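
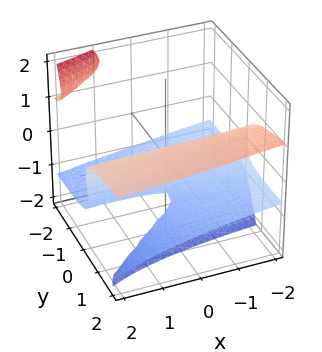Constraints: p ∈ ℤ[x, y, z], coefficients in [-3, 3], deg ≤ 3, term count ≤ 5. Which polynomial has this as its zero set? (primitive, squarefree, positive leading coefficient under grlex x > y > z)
(a) I count 2 distinct pieces.
(b) Degree: no degree-2 surface has this shape, so deg p = 3.
(c) From the visible intercepts: it crosses the y-axis at the gridline y = 0; among the integer gridlines, it crosses the z-axis at z ∈ {-1, 0}; the visible x-axis segment lies entirely on the surface.
(d) Matching integer coefficients to the picture gives p.

x*y*z + 3*y*z^2 + 2*z^3 + 2*z^2 - 3*y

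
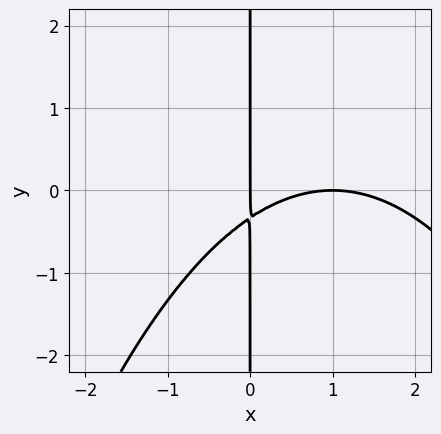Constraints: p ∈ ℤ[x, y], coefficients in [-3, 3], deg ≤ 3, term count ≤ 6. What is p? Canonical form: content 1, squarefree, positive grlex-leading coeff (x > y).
x^3 - 2*x^2 + 3*x*y + x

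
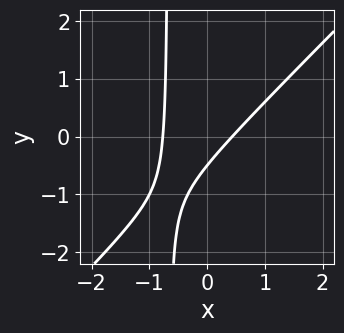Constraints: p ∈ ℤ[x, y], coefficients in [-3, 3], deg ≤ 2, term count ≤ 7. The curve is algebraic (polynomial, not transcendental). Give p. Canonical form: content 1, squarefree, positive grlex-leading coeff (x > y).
Degree: a generic line meets the curve in up to 2 points, so deg p = 2.
The integer polynomial consistent with all of this is the stated p.

3*x^2 - 3*x*y + x - 2*y - 1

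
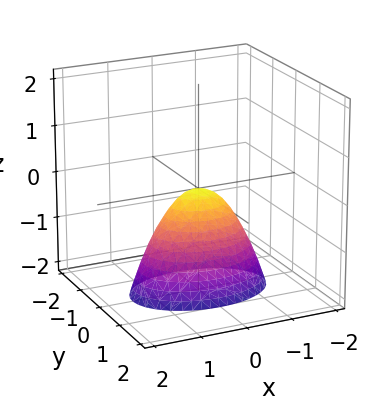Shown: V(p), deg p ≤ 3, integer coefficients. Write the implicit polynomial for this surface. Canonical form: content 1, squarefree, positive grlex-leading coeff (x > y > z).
x^2 + 2*y^2 + z

The degree is 2 — a paraboloid; a quadric.
Symmetries: the x ↦ −x reflection is a symmetry, so x appears only in even powers; mirror symmetry y ↦ −y ⇒ only even powers of y.
From the axis intercepts and sections: it crosses the y-axis at the gridline y = 0; it meets the z-axis at z = 0 (among the integer gridlines); one x-axis crossing is at x = 0.
Solving for integer coefficients yields p as stated.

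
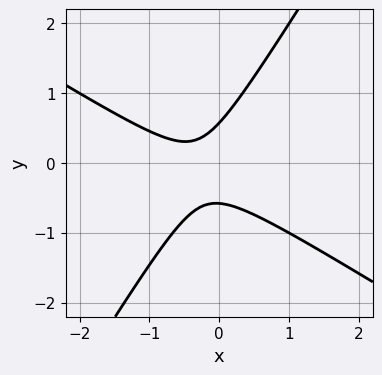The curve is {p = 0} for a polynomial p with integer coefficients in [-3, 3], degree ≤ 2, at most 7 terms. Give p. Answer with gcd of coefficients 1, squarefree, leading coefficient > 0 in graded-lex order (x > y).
(a) Degree: a generic line meets the curve in up to 2 points, so deg p = 2.
(b) Reading off the gridlines: the curve avoids every integer x-axis point in the box.
(c) Solving for integer coefficients yields p as stated.

3*x^2 + 3*x*y - 3*y^2 + 2*x + 1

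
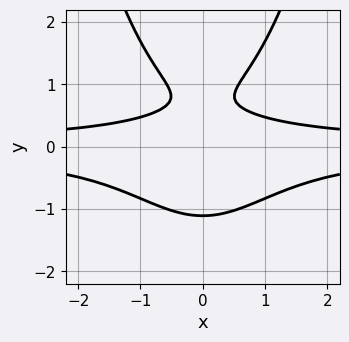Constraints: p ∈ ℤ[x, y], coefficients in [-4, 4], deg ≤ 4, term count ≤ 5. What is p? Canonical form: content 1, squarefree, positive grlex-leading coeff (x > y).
First, degree: no degree-3 curve has this shape, so deg p = 4.
Next, symmetries: the x ↦ −x reflection is a symmetry, so x appears only in even powers.
Then, from the axis intercepts and sections: no x-intercept at any integer in the box.
Finally, these observations pin down the coefficients.

3*x^2*y^2 - 3*y^3 + y^2 + 3*y - 2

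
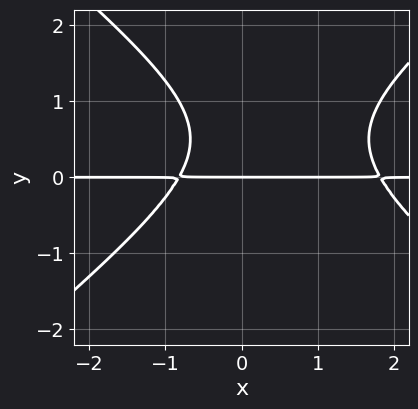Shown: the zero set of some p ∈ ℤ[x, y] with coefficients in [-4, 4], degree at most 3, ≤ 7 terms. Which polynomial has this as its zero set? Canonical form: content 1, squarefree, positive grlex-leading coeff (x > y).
2*x^2*y - 3*y^3 - 2*x*y + 3*y^2 - 3*y

The degree is 3 — the shape is more complex than any degree-2 curve.
Checking where it meets the axes: every point of the x-axis in the box is on the curve; it meets the y-axis at y = 0 (among the integer gridlines).
Solving for integer coefficients yields p as stated.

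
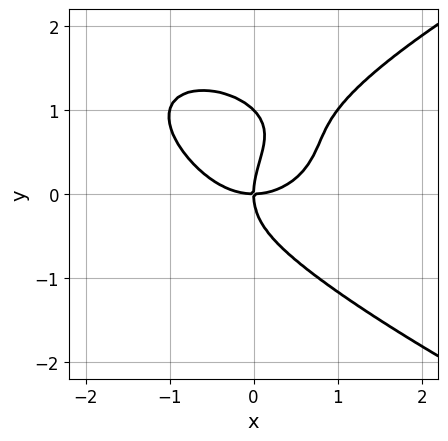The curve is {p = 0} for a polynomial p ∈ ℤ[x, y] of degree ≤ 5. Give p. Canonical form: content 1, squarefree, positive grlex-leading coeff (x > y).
2*y^4 - 2*x^3 - x*y^2 - 2*y^3 + 3*x*y

1. deg p = 4.
2. Checking where it meets the axes: the y-axis gridline crossings are at y ∈ {0, 1}; it crosses the x-axis at the gridline x = 0.
3. These observations pin down the coefficients.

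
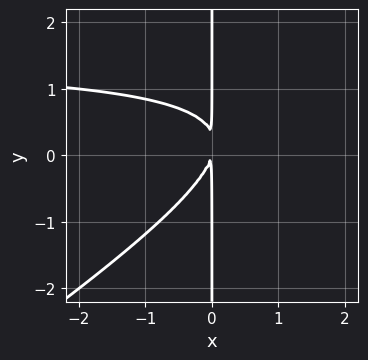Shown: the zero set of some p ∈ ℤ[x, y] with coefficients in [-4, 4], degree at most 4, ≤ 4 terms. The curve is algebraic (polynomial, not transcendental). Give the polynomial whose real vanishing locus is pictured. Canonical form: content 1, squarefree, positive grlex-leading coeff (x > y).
First, the degree is 3 — the shape is more complex than any degree-2 curve.
Next, checking where it meets the axes: the visible y-axis segment lies entirely on the curve.
Finally, putting this together gives p.

2*x^2*y - 3*x*y^2 - 3*x^2 + x*y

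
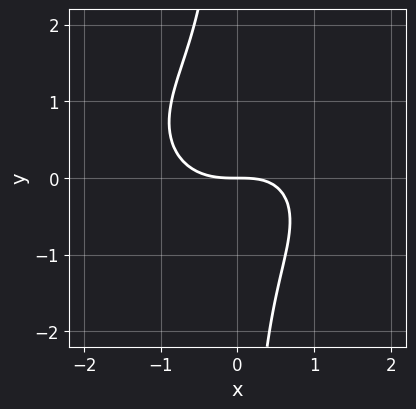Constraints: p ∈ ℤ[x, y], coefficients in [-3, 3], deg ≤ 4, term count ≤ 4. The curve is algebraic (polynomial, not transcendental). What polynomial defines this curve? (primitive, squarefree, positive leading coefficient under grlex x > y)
First, deg p = 3.
Then, from the visible intercepts: it crosses the y-axis at the gridline y = 0; it crosses the x-axis at the gridline x = 0.
Finally, together with the visible shape, these determine p as stated.

2*x^3 + 3*x*y^2 - x*y + 3*y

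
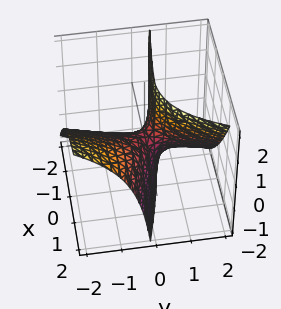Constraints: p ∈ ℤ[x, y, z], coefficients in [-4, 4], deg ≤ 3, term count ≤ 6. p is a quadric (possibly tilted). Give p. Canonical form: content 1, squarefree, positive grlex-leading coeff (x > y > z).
x^2 + 3*x*y - y^2 - 3*y*z + z

First, the degree is 2 — a generic line meets the surface in up to 2 points.
Next, from the visible intercepts: it crosses the x-axis at the gridline x = 0; one z-axis crossing is at z = 0; it meets the y-axis at y = 0 (among the integer gridlines).
Finally, assembling these constraints gives the stated polynomial.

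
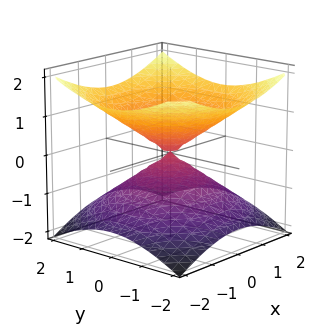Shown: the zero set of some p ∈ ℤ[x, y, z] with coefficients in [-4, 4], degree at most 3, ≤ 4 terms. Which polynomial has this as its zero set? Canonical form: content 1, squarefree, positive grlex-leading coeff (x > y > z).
x^2 + y^2 - 2*z^2

First, the degree is 2 — a double cone through the origin; a quadric.
Then, symmetries: every cross-section ⟂ z is a circle, so x, y appear only via x² + y²; mirror symmetry z ↦ −z ⇒ only even powers of z.
Next, from the axis intercepts and sections: one z-axis crossing is at z = 0; it crosses the y-axis at the gridline y = 0; one x-axis crossing is at x = 0; a circular section at z = 1 has radius between 1 and 2.
Finally, putting this together gives p.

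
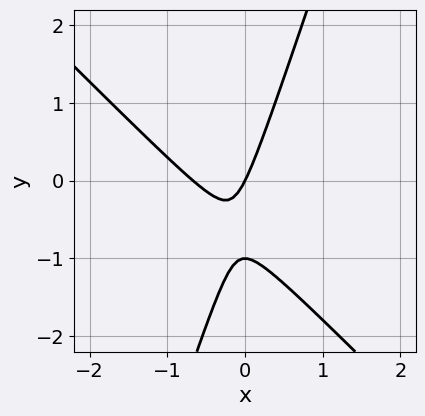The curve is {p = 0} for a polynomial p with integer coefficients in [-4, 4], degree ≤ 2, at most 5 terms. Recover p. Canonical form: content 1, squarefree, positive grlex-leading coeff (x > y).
3*x^2 + 2*x*y - y^2 + 2*x - y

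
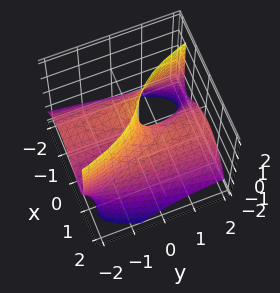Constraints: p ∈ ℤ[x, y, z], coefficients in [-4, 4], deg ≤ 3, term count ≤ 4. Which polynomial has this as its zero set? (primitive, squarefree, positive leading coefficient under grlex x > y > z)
2*x^3 + 3*x*z + 2*y*z - 3*x

First, deg p = 3. A generic line meets the surface in up to 3 points.
Then, from the visible intercepts: the visible z-axis segment lies entirely on the surface; it crosses the x-axis at the gridline x = 0.
Finally, fitting integer coefficients to these (and the overall shape) gives p. Check: (0, 2, 0) on the y-axis lies on the surface, and p(0, 2, 0) = 0. ✓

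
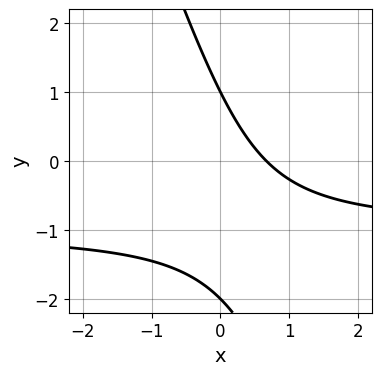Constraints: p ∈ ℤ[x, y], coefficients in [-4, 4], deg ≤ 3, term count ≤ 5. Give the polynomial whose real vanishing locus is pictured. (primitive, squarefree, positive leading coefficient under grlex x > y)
(a) deg p = 2. No degree-1 curve has this shape.
(b) Observable constraints: the y-axis gridline crossings are at y ∈ {-2, 1}.
(c) Matching integer coefficients to the picture gives p.

3*x*y + y^2 + 3*x + y - 2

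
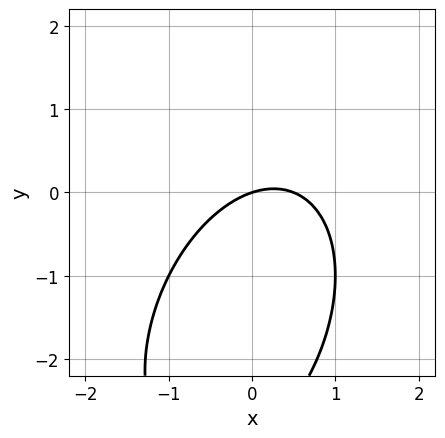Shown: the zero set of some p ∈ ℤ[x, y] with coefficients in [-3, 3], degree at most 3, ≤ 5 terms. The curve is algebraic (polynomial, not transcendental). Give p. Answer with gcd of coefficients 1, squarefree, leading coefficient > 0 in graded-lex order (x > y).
2*x^2 - x*y + y^2 - x + 3*y

1. Degree: no degree-1 curve has this shape, so deg p = 2.
2. Against the integer gridlines: it meets the x-axis at x = 0 (among the integer gridlines); it crosses the y-axis at the gridline y = 0.
3. The integer polynomial consistent with all of this is the stated p.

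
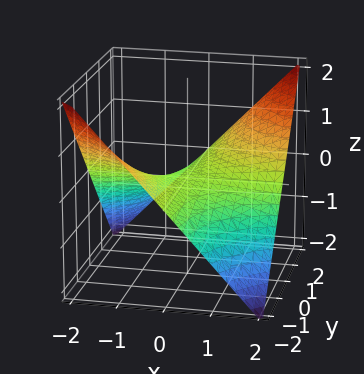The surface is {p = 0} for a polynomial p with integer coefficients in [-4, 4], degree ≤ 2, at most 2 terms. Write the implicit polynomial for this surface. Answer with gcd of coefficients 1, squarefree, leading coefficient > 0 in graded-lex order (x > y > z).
x*y - 2*z

(a) Degree: a hyperbolic paraboloid; a quadric, so deg p = 2.
(b) Reading off the gridlines: every point of the x-axis in the box is on the surface; it meets the z-axis at z = 0 (among the integer gridlines).
(c) The integer polynomial consistent with all of this is the stated p.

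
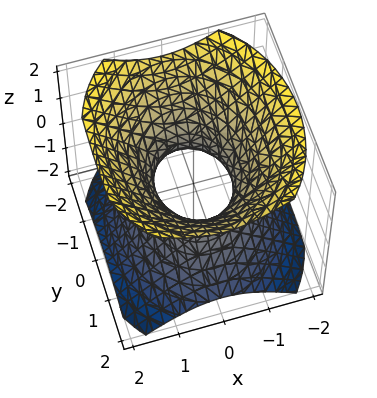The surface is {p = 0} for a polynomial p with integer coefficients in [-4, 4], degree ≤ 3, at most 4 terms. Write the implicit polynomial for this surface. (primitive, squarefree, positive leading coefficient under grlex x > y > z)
First, the degree is 2 — an hourglass — one-sheet hyperboloid; a quadric.
Then, symmetries: it's symmetric under x → −x, forcing even powers of x; the z ↦ −z reflection is a symmetry, so z appears only in even powers; the y ↦ −y reflection is a symmetry, so y appears only in even powers.
Then, against the integer gridlines: among the integer gridlines, it crosses the y-axis at y ∈ {-1, 1}; it misses every integer gridline on the z-axis.
Finally, solving for integer coefficients yields p as stated.

3*x^2 + 2*y^2 - 3*z^2 - 2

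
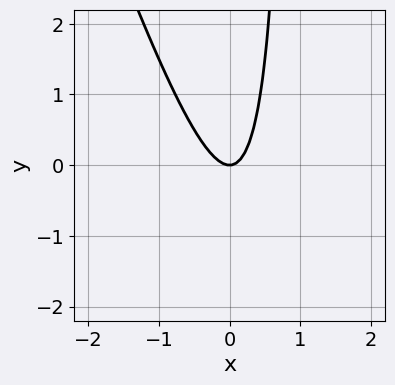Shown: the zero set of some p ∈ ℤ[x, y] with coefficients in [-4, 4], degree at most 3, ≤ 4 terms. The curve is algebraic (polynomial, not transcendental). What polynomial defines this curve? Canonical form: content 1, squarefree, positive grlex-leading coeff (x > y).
First, deg p = 2. A generic line meets the curve in up to 2 points.
Next, reading off the gridlines: it crosses the x-axis at the gridline x = 0; it crosses the y-axis at the gridline y = 0.
Finally, putting this together gives p.

3*x^2 + x*y - y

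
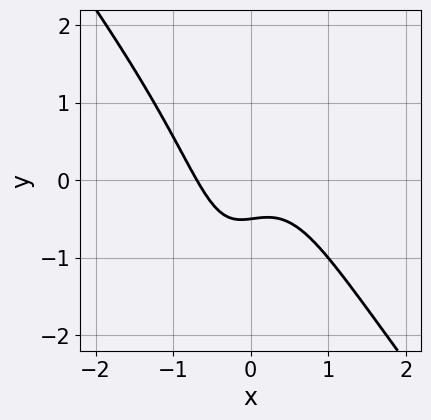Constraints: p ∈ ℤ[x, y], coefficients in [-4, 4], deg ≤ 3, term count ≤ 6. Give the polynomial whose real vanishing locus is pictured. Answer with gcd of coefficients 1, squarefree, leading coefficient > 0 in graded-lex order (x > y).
1. Degree: the shape is more complex than any degree-2 curve, so deg p = 3.
2. Solving for integer coefficients yields p as stated.

3*x^3 + x^2*y - x*y^2 + 2*y + 1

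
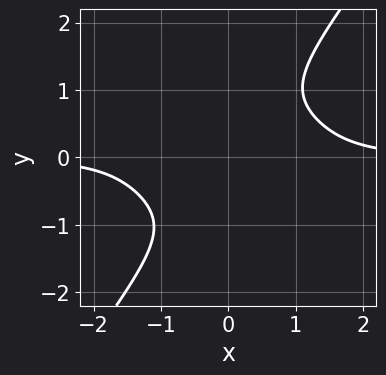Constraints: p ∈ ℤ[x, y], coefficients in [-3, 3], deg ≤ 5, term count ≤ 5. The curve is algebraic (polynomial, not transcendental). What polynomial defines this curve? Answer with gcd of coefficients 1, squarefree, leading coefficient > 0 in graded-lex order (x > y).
2*x^3*y + 3*x*y^3 - 3*y^4 - 3

(a) Degree: a generic line meets the curve in up to 4 points, so deg p = 4.
(b) Reading off the gridlines: it misses every integer gridline on the x-axis; no y-intercept at any integer in the box.
(c) Together with the visible shape, these determine p as stated.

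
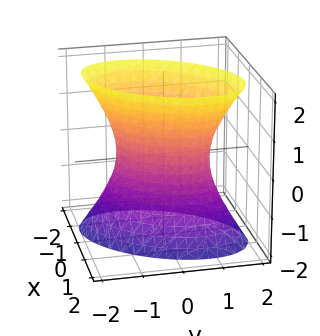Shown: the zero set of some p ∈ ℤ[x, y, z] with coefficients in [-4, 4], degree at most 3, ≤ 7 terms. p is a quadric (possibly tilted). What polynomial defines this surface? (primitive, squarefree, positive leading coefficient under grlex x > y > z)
3*x^2 - 2*x*y + 2*y^2 - z^2 - 2

(a) deg p = 2. No degree-1 surface has this shape.
(b) From the axis intercepts and sections: the surface avoids every integer z-axis point in the box; among the integer gridlines, it crosses the y-axis at y ∈ {-1, 1}.
(c) Fitting integer coefficients to these (and the overall shape) gives p.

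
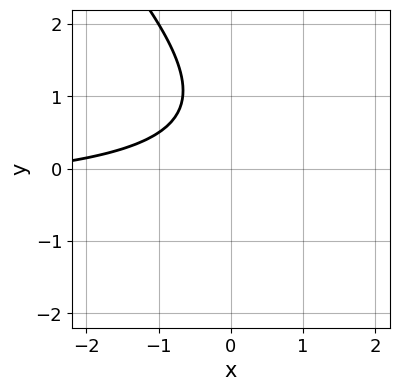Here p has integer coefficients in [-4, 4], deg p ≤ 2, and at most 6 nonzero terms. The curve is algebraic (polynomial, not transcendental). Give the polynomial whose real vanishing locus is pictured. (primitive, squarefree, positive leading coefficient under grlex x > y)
2*x*y + 2*y^2 + x - 3*y + 3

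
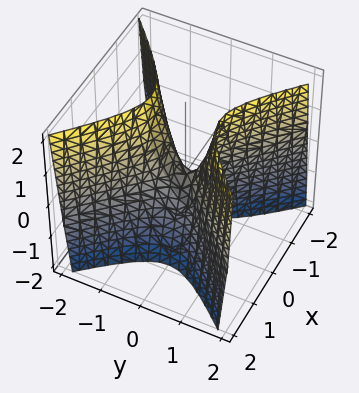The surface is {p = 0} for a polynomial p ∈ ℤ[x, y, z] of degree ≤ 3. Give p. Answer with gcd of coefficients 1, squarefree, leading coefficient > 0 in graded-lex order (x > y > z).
deg p = 2. A hyperbolic paraboloid; a quadric.
Symmetries: the y ↦ −y reflection is a symmetry, so y appears only in even powers; mirror symmetry x ↦ −x ⇒ only even powers of x.
Reading off the gridlines: it meets the x-axis at x = 0 (among the integer gridlines); it meets the y-axis at y = 0 (among the integer gridlines).
Fitting integer coefficients to these (and the overall shape) gives p.

3*x^2 - 3*y^2 + z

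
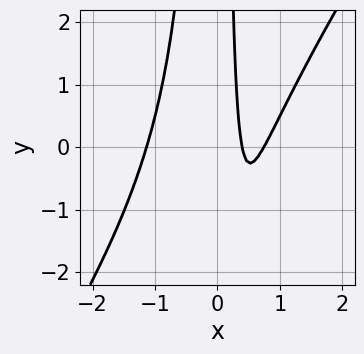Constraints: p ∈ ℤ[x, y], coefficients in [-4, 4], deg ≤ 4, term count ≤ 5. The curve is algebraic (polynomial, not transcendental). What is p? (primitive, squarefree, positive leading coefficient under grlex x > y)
3*x^3 - 2*x^2*y - 3*x + 1

(a) The degree is 3 — no degree-2 curve has this shape.
(b) From the visible intercepts: it misses every integer gridline on the y-axis.
(c) Assembling these constraints gives the stated polynomial.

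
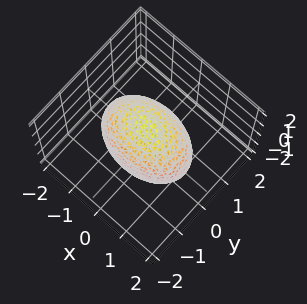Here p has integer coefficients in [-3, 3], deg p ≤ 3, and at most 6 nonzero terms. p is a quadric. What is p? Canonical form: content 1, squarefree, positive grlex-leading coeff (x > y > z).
x^2 + 2*y^2 + z^2 - 2

(a) The degree is 2 — a closed, bounded, convex surface; a quadric.
(b) Symmetries: the y ↦ −y reflection is a symmetry, so y appears only in even powers; mirror symmetry x ↦ −x ⇒ only even powers of x; it's symmetric under z → −z, forcing even powers of z.
(c) From the axis intercepts and sections: among the integer gridlines, it crosses the y-axis at y ∈ {-1, 1}.
(d) These observations pin down the coefficients.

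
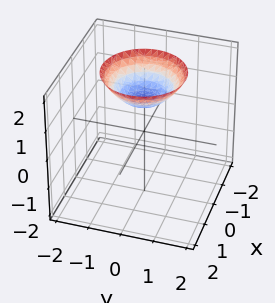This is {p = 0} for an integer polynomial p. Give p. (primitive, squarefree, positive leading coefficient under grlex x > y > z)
1. The degree is 2 — a generic line meets the surface in up to 2 points.
2. By symmetry, every cross-section ⟂ z is a circle, so x, y appear only via x² + y².
3. Observable constraints: it meets the z-axis at z = 1 (among the integer gridlines); no y-intercept at any integer in the box; it misses every integer gridline on the x-axis.
4. Putting this together gives p.

2*x^2 + 2*y^2 - 3*z + 3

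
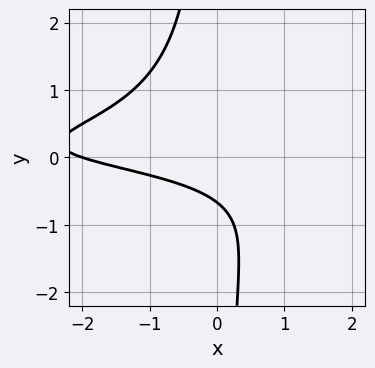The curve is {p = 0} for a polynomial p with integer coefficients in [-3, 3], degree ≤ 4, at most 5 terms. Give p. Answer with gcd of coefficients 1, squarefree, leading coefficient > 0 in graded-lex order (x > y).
1. The degree is 3 — a generic line meets the curve in up to 3 points.
2. From the visible intercepts: it crosses the x-axis at the gridline x = -2.
3. Solving for integer coefficients yields p as stated.

3*x*y^2 + x + 3*y + 2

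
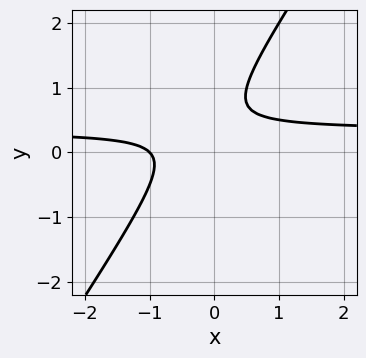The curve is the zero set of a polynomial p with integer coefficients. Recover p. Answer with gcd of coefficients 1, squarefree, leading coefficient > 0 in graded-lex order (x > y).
3*x*y - 2*y^2 - x + 2*y - 1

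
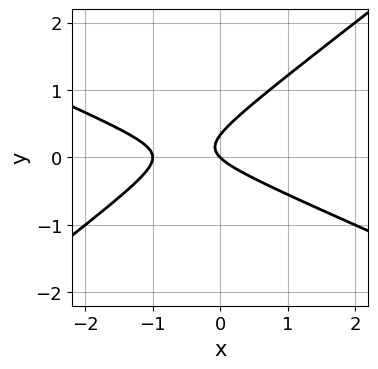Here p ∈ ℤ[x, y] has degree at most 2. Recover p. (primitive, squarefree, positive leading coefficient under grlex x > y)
x^2 + x*y - 3*y^2 + x + y

First, degree: the shape is more complex than any degree-1 curve, so deg p = 2.
Next, observable constraints: among the integer gridlines, it crosses the x-axis at x ∈ {-1, 0}; it meets the y-axis at y = 0 (among the integer gridlines).
Finally, solving for integer coefficients yields p as stated.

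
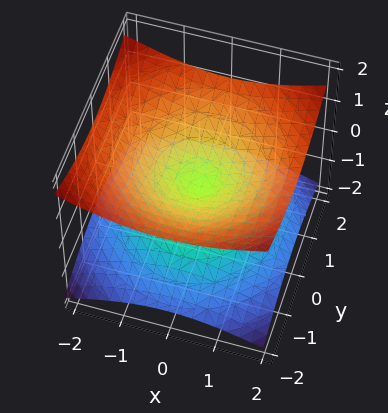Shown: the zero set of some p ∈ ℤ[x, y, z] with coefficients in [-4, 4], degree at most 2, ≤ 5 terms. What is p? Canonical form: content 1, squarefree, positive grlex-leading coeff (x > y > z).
x^2 + y^2 - 3*z^2

First, deg p = 2. Two nappes meeting at a single point; a quadric.
Next, symmetries: it's symmetric under z → −z, forcing even powers of z; every cross-section ⟂ z is a circle, so x, y appear only via x² + y².
Next, from the visible intercepts: it crosses the y-axis at the gridline y = 0; it meets the z-axis at z = 0 (among the integer gridlines); it meets the x-axis at x = 0 (among the integer gridlines); a circular section at z = 1 has radius between 1 and 2.
Finally, these observations pin down the coefficients.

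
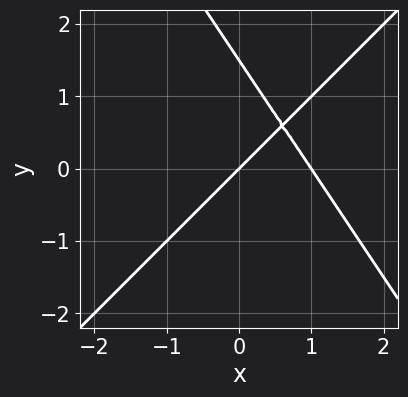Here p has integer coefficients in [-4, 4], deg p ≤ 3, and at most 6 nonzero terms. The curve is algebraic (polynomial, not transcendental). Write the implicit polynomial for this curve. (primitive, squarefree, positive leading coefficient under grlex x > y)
The degree is 2 — the shape is more complex than any degree-1 curve.
Checking where it meets the axes: among the integer gridlines, it crosses the x-axis at x ∈ {0, 1}; it crosses the y-axis at the gridline y = 0.
Putting this together gives p.

3*x^2 - x*y - 2*y^2 - 3*x + 3*y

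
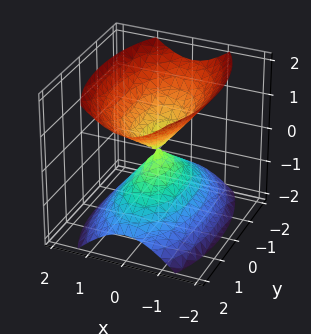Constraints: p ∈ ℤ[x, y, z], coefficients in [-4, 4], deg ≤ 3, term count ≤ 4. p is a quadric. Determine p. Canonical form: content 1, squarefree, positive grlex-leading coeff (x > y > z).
(a) There are 2 components. They look like related sheets of one shape, so recover p as a whole.
(b) Degree: two nappes meeting at a single point; a quadric, so deg p = 2.
(c) Symmetries: it's symmetric under y → −y, forcing even powers of y; the x ↦ −x reflection is a symmetry, so x appears only in even powers; mirror symmetry z ↦ −z ⇒ only even powers of z.
(d) Against the integer gridlines: one x-axis crossing is at x = 0; it meets the y-axis at y = 0 (among the integer gridlines); it crosses the z-axis at the gridline z = 0.
(e) The integer polynomial consistent with all of this is the stated p.

3*x^2 + y^2 - 2*z^2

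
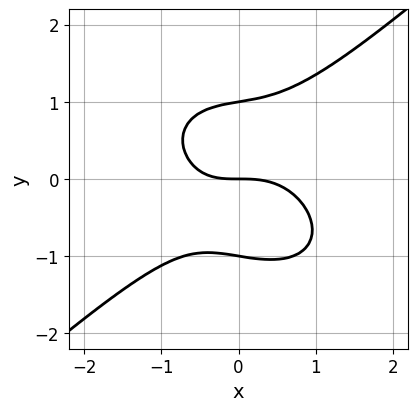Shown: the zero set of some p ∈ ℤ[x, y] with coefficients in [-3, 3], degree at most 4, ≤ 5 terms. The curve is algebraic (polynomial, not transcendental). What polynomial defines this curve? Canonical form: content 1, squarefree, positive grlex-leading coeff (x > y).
2*x^3 - 3*y^3 + x*y + 3*y

Degree: no degree-2 curve has this shape, so deg p = 3.
Reading off the gridlines: the y-axis gridline crossings are at y ∈ {-1, 0, 1}; it crosses the x-axis at the gridline x = 0.
These observations pin down the coefficients.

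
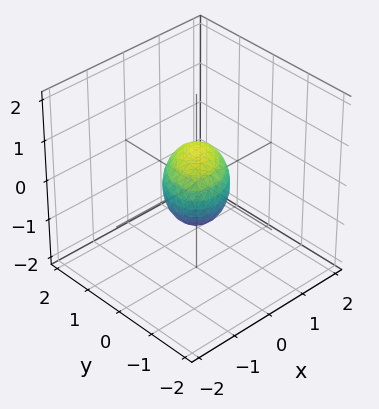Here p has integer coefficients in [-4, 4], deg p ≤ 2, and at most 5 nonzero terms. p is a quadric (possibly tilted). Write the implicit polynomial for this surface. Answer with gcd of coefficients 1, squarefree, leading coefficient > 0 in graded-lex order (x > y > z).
3*x^2 - 2*x*y + 3*y^2 + 3*z^2 - 2

First, deg p = 2.
Finally, the integer polynomial consistent with all of this is the stated p.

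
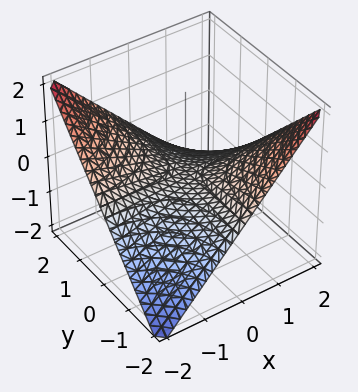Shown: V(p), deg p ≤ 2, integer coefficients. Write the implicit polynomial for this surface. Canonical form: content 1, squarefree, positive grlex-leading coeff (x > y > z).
1. Degree: a hyperbolic paraboloid; a quadric, so deg p = 2.
2. Observable constraints: the visible y-axis segment lies entirely on the surface; every point of the x-axis in the box is on the surface.
3. Together with the visible shape, these determine p as stated.

x*y + 2*z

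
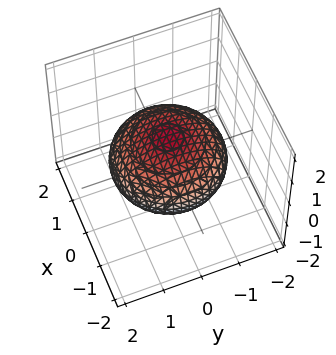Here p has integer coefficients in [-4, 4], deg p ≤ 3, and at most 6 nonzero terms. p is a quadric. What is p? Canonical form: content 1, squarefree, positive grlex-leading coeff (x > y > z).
x^2 + y^2 + 2*z^2 - 2

The degree is 2 — a closed, bounded, convex surface; a quadric.
Symmetry: the surface is invariant under rotation about z: p = q(x² + y², z); mirror symmetry z ↦ −z ⇒ only even powers of z.
Observable constraints: among the integer gridlines, it crosses the z-axis at z ∈ {-1, 1}; a circular section at z = 0 has radius between 1 and 2.
Together with the visible shape, these determine p as stated.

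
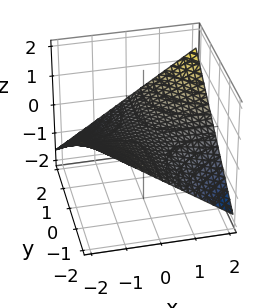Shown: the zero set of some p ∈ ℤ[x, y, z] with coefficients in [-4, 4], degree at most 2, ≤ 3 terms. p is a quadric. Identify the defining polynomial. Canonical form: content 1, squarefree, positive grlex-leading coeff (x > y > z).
First, deg p = 2. A hyperbolic paraboloid; a quadric.
Then, observable constraints: the visible x-axis segment lies entirely on the surface; it meets the z-axis at z = 0 (among the integer gridlines).
Finally, the integer polynomial consistent with all of this is the stated p. Check: (0, -2, 0) on the y-axis lies on the surface, and p(0, -2, 0) = 0. ✓

x*y - 3*z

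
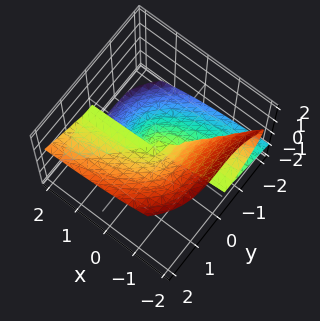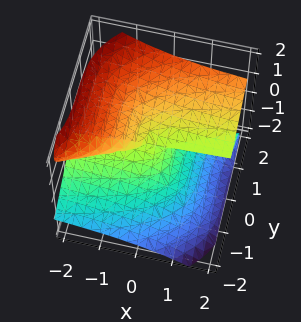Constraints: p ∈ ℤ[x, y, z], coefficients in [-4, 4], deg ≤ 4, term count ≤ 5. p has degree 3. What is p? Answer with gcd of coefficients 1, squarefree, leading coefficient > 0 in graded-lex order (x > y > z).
3*x*z^2 - y^3 + 3*z^3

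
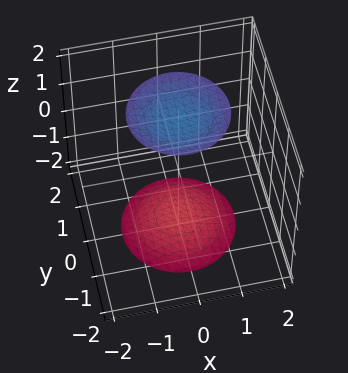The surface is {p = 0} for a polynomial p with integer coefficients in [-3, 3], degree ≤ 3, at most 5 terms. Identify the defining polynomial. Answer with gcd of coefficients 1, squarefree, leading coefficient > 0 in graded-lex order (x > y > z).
x^2 + y^2 - z^2 + 3

1. The picture has 2 separate pieces.
2. The degree is 2 — a generic line meets the surface in up to 2 points.
3. Symmetries: the surface is invariant under rotation about z: p = q(x² + y², z).
4. From the visible intercepts: no x-intercept at any integer in the box; the surface avoids every integer y-axis point in the box; a circular section at z = 2 has radius exactly 1.
5. Matching integer coefficients to the picture gives p.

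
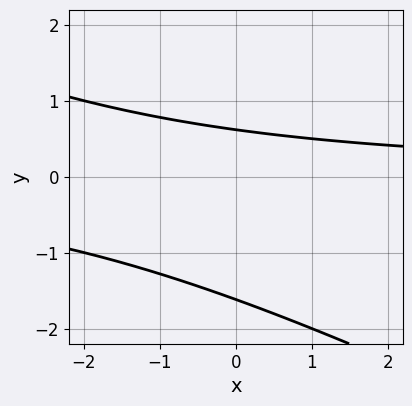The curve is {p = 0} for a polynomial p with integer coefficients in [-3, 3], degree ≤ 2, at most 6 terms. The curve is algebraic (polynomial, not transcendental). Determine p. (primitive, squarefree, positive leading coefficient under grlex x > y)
(a) Degree: no degree-1 curve has this shape, so deg p = 2.
(b) From the axis intercepts and sections: no x-intercept at any integer in the box.
(c) The integer polynomial consistent with all of this is the stated p.

x*y + 2*y^2 + 2*y - 2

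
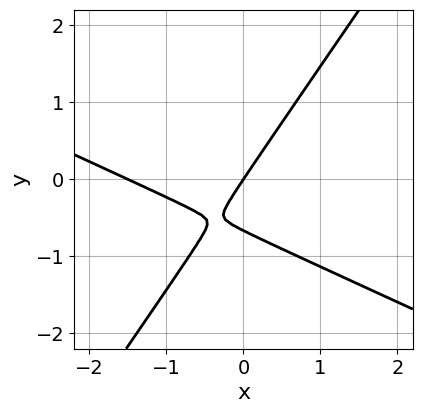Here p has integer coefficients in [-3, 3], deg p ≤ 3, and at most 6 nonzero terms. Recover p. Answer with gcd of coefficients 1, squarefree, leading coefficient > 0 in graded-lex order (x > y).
2*x^2 + 3*x*y - 3*y^2 + 3*x - 2*y

(a) deg p = 2. A generic line meets the curve in up to 2 points.
(b) Observable constraints: it meets the x-axis at x = 0 (among the integer gridlines); it crosses the y-axis at the gridline y = 0.
(c) Assembling these constraints gives the stated polynomial.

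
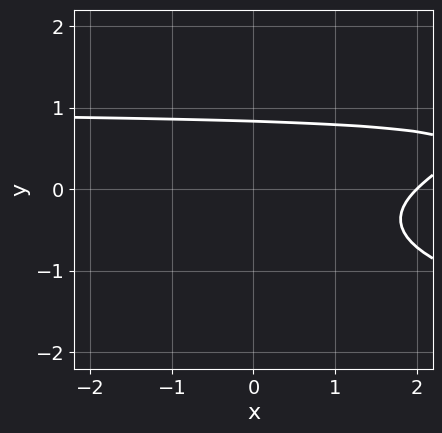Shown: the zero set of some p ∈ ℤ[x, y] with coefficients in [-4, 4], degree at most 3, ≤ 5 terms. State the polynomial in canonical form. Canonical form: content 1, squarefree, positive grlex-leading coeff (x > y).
2*y^3 - x*y + x + y - 2

(a) Degree: no degree-2 curve has this shape, so deg p = 3.
(b) From the visible intercepts: it crosses the x-axis at the gridline x = 2.
(c) Putting this together gives p.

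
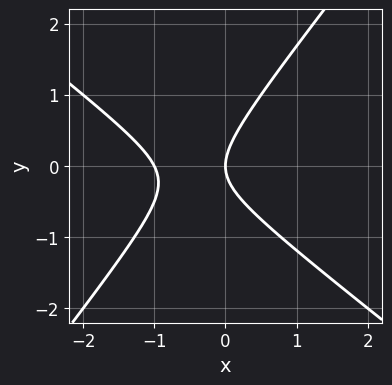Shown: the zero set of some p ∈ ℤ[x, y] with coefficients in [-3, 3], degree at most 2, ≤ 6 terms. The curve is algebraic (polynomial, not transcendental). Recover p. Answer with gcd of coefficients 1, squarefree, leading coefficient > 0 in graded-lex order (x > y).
2*x^2 + x*y - 2*y^2 + 2*x

1. The degree is 2 — the shape is more complex than any degree-1 curve.
2. From the axis intercepts and sections: the x-axis gridline crossings are at x ∈ {-1, 0}; it crosses the y-axis at the gridline y = 0.
3. Matching integer coefficients to the picture gives p.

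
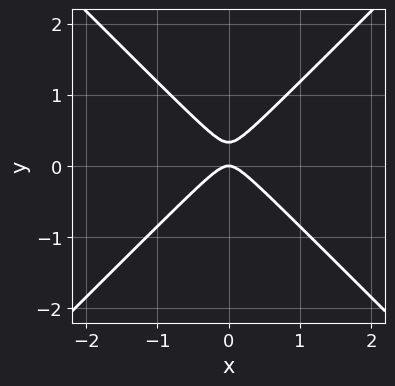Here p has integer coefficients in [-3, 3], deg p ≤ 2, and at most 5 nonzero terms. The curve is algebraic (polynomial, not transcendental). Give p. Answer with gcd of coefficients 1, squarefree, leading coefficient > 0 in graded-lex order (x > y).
3*x^2 - 3*y^2 + y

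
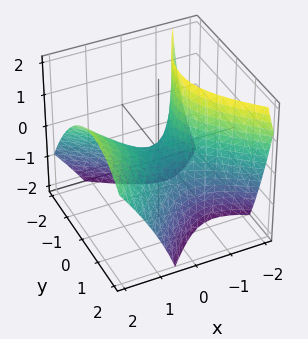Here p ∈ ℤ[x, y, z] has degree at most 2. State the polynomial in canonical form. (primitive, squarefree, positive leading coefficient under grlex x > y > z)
(a) Degree: the shape is more complex than any degree-1 surface, so deg p = 2.
(b) Against the integer gridlines: it crosses the z-axis at the gridline z = 0; one y-axis crossing is at y = 0; one x-axis crossing is at x = 0.
(c) Together with the visible shape, these determine p as stated.

2*x^2 + x*y - 2*x*z - 2*y^2 - 2*z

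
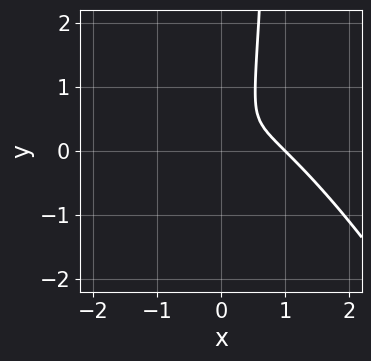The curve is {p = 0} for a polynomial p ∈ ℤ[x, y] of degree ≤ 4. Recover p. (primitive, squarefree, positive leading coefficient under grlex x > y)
1. The degree is 3 — a generic line meets the curve in up to 3 points.
2. Reading off the gridlines: one x-axis crossing is at x = 1.
3. These observations pin down the coefficients.

3*x^3 + 3*x^2*y + x*y^2 - 3*x^2 - y^2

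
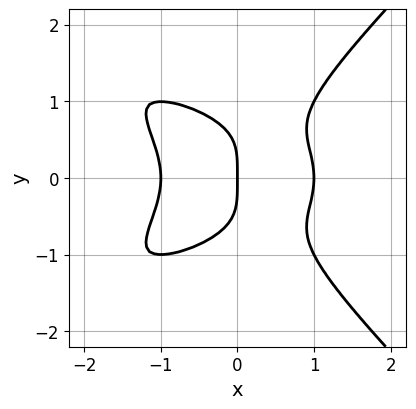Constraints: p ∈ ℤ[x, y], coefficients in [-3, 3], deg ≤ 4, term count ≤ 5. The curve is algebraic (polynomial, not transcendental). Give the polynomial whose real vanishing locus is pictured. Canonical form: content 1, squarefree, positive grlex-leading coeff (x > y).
Degree: a generic line meets the curve in up to 4 points, so deg p = 4.
Symmetries: the y ↦ −y reflection is a symmetry, so y appears only in even powers.
From the visible intercepts: among the integer gridlines, it crosses the x-axis at x ∈ {-1, 0, 1}; it meets the y-axis at y = 0 (among the integer gridlines).
The integer polynomial consistent with all of this is the stated p.

x^2*y^2 - y^4 + x^3 - x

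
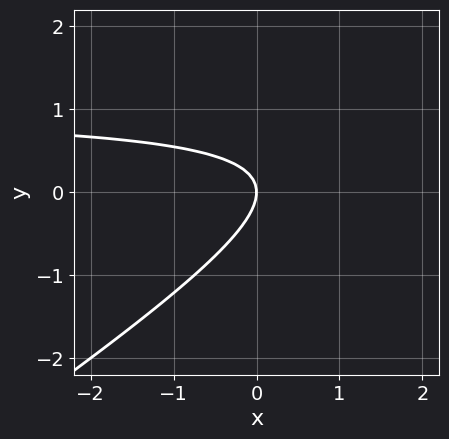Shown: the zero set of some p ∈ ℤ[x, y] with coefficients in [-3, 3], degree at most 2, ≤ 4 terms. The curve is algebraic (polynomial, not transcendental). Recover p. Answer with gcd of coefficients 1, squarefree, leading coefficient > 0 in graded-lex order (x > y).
deg p = 2.
From the axis intercepts and sections: it crosses the x-axis at the gridline x = 0; it meets the y-axis at y = 0 (among the integer gridlines).
Together with the visible shape, these determine p as stated.

2*x*y - 3*y^2 - 2*x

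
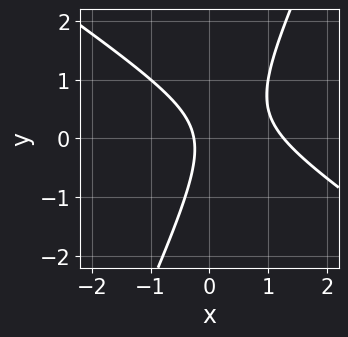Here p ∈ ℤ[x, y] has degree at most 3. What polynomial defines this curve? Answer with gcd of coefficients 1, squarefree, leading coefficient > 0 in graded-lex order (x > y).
3*x^2 + 3*x*y - 2*y^2 - 3*x - 1

(a) Degree: the shape is more complex than any degree-1 curve, so deg p = 2.
(b) Reading off the gridlines: it misses every integer gridline on the y-axis.
(c) Matching integer coefficients to the picture gives p.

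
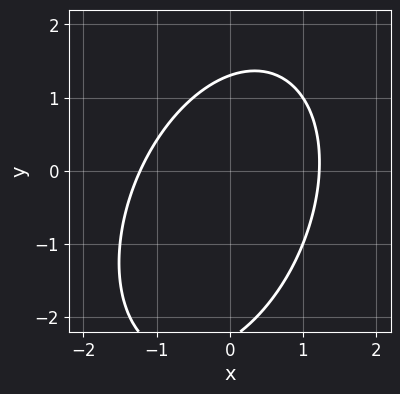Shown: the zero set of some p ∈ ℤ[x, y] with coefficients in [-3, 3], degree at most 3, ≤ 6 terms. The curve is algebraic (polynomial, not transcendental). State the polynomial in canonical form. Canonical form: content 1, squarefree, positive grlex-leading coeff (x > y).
2*x^2 - x*y + y^2 + y - 3

Degree: the shape is more complex than any degree-1 curve, so deg p = 2.
Matching integer coefficients to the picture gives p.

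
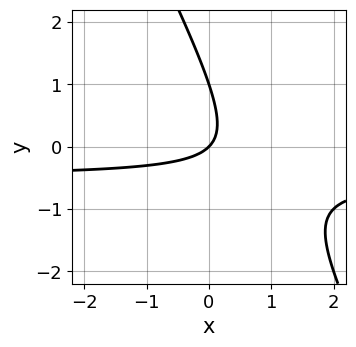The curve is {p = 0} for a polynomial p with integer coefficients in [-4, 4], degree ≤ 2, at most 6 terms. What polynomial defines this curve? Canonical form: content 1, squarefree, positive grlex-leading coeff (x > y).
2*x*y + y^2 + x - y

First, the degree is 2 — the shape is more complex than any degree-1 curve.
Then, from the visible intercepts: among the integer gridlines, it crosses the y-axis at y ∈ {0, 1}; it crosses the x-axis at the gridline x = 0.
Finally, matching integer coefficients to the picture gives p.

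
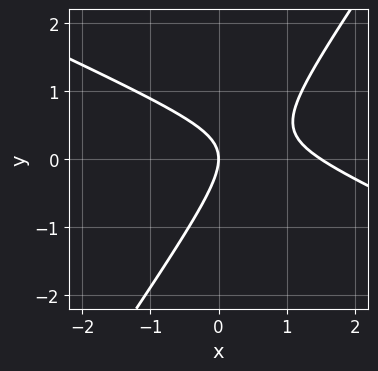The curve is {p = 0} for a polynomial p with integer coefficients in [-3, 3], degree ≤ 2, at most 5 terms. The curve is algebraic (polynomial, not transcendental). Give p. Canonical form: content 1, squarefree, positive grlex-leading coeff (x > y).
2*x^2 + 3*x*y - 3*y^2 - 3*x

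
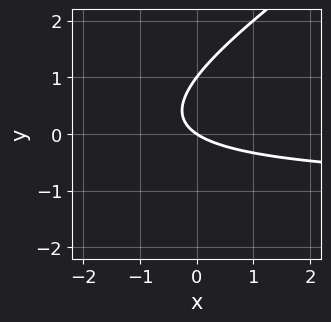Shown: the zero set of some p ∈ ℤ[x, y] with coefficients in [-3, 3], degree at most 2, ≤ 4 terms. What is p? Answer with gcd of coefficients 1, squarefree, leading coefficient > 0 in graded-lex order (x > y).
1. The degree is 2 — the shape is more complex than any degree-1 curve.
2. From the visible intercepts: the y-axis gridline crossings are at y ∈ {0, 1}; it meets the x-axis at x = 0 (among the integer gridlines).
3. Putting this together gives p.

2*x*y - 3*y^2 + 2*x + 3*y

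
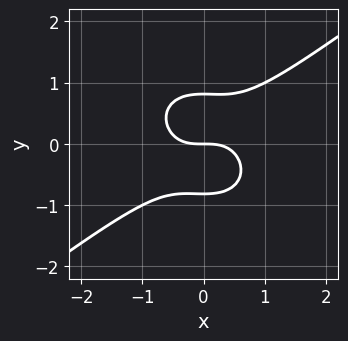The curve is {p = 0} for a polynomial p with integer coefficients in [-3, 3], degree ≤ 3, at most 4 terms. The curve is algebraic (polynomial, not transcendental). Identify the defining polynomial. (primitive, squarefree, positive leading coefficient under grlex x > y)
2*x^3 - x^2*y - 3*y^3 + 2*y

1. deg p = 3. A generic line meets the curve in up to 3 points.
2. From the axis intercepts and sections: it meets the y-axis at y = 0 (among the integer gridlines); one x-axis crossing is at x = 0.
3. Assembling these constraints gives the stated polynomial.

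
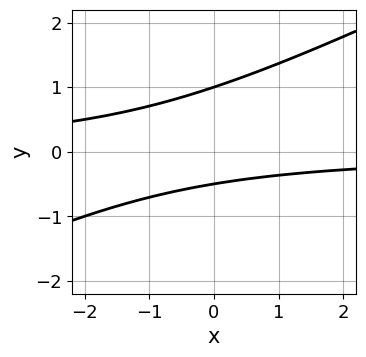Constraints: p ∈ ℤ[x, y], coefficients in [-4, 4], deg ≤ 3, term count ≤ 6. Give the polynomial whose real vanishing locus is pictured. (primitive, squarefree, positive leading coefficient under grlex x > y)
x*y - 2*y^2 + y + 1

(a) The degree is 2 — no degree-1 curve has this shape.
(b) From the axis intercepts and sections: it misses every integer gridline on the x-axis; it crosses the y-axis at the gridline y = 1.
(c) Matching integer coefficients to the picture gives p.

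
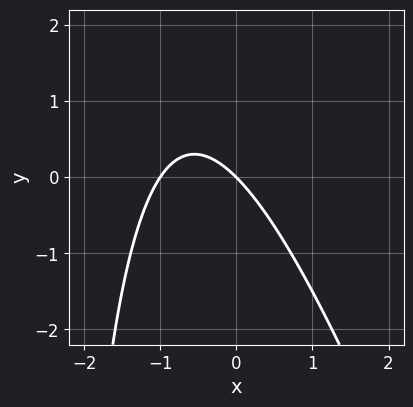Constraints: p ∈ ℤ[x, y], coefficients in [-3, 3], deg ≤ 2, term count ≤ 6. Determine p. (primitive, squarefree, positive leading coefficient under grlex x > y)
Degree: no degree-1 curve has this shape, so deg p = 2.
Checking where it meets the axes: it meets the y-axis at y = 0 (among the integer gridlines); the x-axis gridline crossings are at x ∈ {-1, 0}.
Solving for integer coefficients yields p as stated.

3*x^2 + x*y + 3*x + 3*y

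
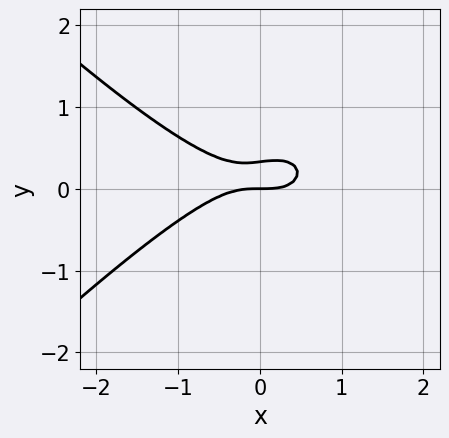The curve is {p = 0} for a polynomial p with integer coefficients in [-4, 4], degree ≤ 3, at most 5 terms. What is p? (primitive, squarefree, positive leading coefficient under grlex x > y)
x^3 - x*y^2 + 3*y^2 - y

(a) deg p = 3. The shape is more complex than any degree-2 curve.
(b) Checking where it meets the axes: it meets the x-axis at x = 0 (among the integer gridlines); it meets the y-axis at y = 0 (among the integer gridlines).
(c) Fitting integer coefficients to these (and the overall shape) gives p.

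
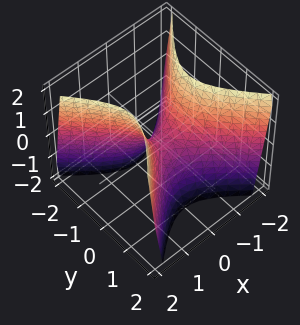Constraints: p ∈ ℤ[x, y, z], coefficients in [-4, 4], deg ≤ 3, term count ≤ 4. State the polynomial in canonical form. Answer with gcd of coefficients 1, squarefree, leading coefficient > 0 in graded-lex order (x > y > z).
2*x^2 - 2*y^2 - z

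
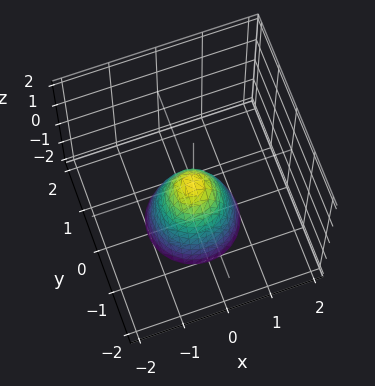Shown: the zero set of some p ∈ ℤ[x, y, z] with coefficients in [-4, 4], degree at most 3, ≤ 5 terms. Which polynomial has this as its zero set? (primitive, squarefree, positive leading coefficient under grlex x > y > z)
The degree is 2 — a single bowl opening along one axis; a quadric.
By symmetry, the surface is invariant under rotation about z: p = q(x² + y², z).
Checking where it meets the axes: one x-axis crossing is at x = 0; it meets the y-axis at y = 0 (among the integer gridlines).
These observations pin down the coefficients.

2*x^2 + 2*y^2 + z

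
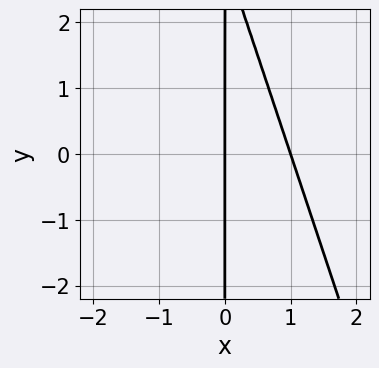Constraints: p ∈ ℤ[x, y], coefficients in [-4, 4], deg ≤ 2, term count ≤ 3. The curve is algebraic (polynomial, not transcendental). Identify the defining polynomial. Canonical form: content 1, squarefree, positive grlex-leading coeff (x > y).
First, deg p = 2. No degree-1 curve has this shape.
Next, from the visible intercepts: among the integer gridlines, it crosses the x-axis at x ∈ {0, 1}; the visible y-axis segment lies entirely on the curve.
Finally, matching integer coefficients to the picture gives p.

3*x^2 + x*y - 3*x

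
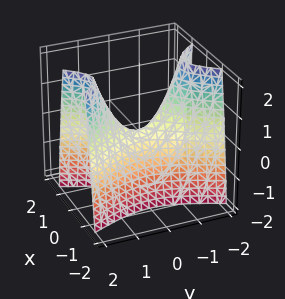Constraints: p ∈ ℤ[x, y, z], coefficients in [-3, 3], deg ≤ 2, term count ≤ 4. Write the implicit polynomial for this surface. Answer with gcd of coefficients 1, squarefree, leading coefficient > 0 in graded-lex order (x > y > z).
3*x^2 - y^2 + z

1. deg p = 2.
2. Symmetries: the y ↦ −y reflection is a symmetry, so y appears only in even powers; mirror symmetry x ↦ −x ⇒ only even powers of x.
3. Reading off the gridlines: one z-axis crossing is at z = 0; it meets the y-axis at y = 0 (among the integer gridlines); it meets the x-axis at x = 0 (among the integer gridlines).
4. Together with the visible shape, these determine p as stated.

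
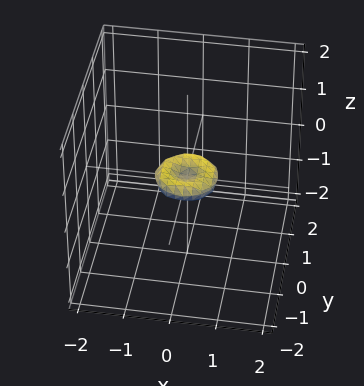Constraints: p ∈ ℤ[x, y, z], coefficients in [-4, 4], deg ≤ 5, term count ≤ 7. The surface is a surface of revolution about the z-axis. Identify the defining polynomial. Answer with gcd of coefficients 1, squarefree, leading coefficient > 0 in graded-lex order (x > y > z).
2*x^4 + 4*x^2*y^2 + 2*y^4 - x^2 - y^2 + 3*z^2

First, degree: no degree-3 surface has this shape, so deg p = 4.
Next, symmetries: rotational symmetry about the z-axis ⇒ p depends on x, y only through x² + y².
Then, from the visible intercepts: a circular section at z = 0 has radius between 0 and 1; one y-axis crossing is at y = 0.
Finally, assembling these constraints gives the stated polynomial.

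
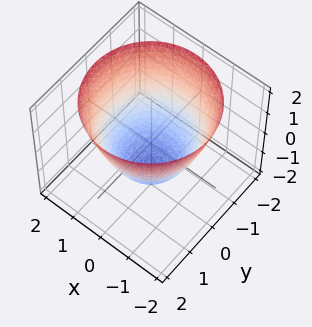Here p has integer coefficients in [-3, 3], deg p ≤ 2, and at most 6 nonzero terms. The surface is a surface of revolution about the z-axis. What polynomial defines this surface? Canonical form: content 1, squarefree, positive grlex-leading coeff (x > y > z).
First, the degree is 2 — a generic line meets the surface in up to 2 points.
Then, symmetries: every cross-section ⟂ z is a circle, so x, y appear only via x² + y².
Then, checking where it meets the axes: a circular section at z = 2 has radius between 1 and 2.
Finally, these observations pin down the coefficients.

2*x^2 + 2*y^2 - 2*z - 3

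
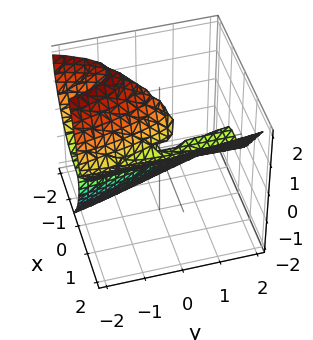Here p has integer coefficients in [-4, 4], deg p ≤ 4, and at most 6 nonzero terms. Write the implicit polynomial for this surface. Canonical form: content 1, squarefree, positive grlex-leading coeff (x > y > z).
2*x^3 + x*y*z - z^3 - 3*x*z - y*z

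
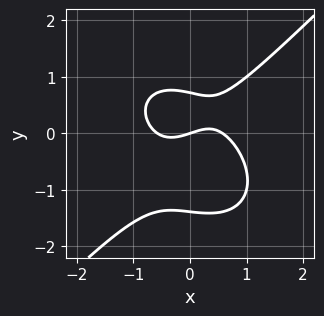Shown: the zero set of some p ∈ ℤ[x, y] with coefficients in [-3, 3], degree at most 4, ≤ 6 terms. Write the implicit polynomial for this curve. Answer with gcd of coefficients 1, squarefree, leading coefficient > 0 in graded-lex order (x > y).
1. The degree is 3 — no degree-2 curve has this shape.
2. Observable constraints: it meets the x-axis at x = 0 (among the integer gridlines); one y-axis crossing is at y = 0.
3. Assembling these constraints gives the stated polynomial.

3*x^3 - 3*y^3 - 2*y^2 - x + 3*y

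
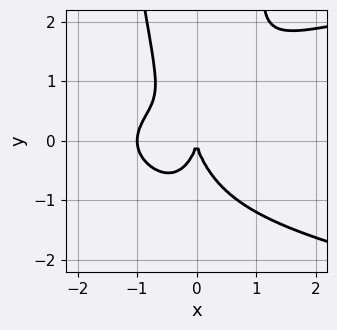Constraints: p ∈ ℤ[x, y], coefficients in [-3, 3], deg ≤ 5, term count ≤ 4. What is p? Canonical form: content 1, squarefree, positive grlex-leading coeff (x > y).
(a) Degree: no degree-3 curve has this shape, so deg p = 4.
(b) Observable constraints: among the integer gridlines, it crosses the x-axis at x ∈ {-1, 0}; it crosses the y-axis at the gridline y = 0.
(c) Matching integer coefficients to the picture gives p.

3*x^2*y^2 - 3*x^3 - y^3 - 3*x^2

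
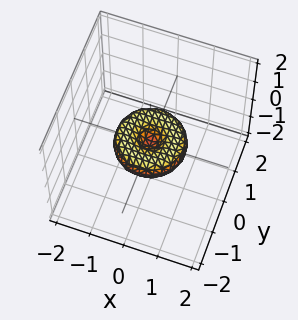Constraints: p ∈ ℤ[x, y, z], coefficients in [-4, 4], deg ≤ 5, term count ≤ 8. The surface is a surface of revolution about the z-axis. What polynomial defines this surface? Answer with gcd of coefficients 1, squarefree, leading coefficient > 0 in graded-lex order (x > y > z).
x^4 + 2*x^2*y^2 + y^4 - x^2 - y^2 + 2*z^2

The degree is 4 — a generic line meets the surface in up to 4 points.
Symmetries: the z-axis is an axis of rotation, so x and y enter only as x² + y².
Reading off the gridlines: a circular section at z = 0 has radius exactly 1; the x-axis gridline crossings are at x ∈ {-1, 0, 1}.
Fitting integer coefficients to these (and the overall shape) gives p.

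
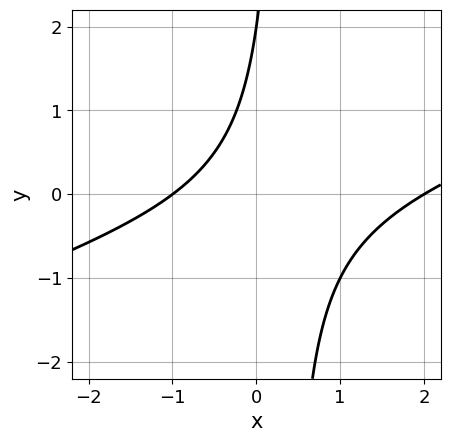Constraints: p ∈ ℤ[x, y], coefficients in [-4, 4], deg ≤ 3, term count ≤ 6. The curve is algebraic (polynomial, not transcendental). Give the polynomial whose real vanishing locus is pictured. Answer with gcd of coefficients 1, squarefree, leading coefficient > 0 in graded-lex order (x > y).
x^2 - 3*x*y - x + y - 2

deg p = 2.
From the visible intercepts: it meets the y-axis at y = 2 (among the integer gridlines); the x-axis gridline crossings are at x ∈ {-1, 2}.
Assembling these constraints gives the stated polynomial.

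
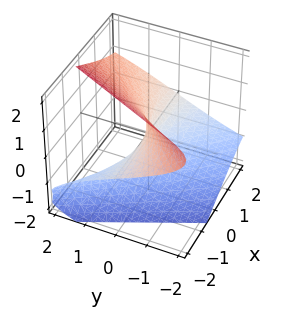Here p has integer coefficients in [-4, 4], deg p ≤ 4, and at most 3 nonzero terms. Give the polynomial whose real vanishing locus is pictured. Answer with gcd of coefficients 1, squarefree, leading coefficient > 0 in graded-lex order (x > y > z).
z^3 + 3*x*z - 3*y

Degree: the shape is more complex than any degree-2 surface, so deg p = 3.
From the visible intercepts: the visible x-axis segment lies entirely on the surface; it crosses the y-axis at the gridline y = 0; it crosses the z-axis at the gridline z = 0.
Fitting integer coefficients to these (and the overall shape) gives p.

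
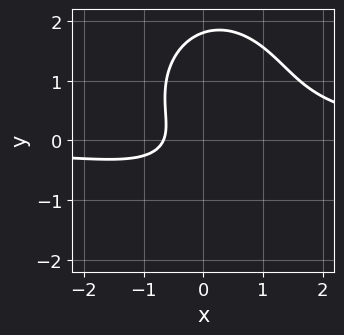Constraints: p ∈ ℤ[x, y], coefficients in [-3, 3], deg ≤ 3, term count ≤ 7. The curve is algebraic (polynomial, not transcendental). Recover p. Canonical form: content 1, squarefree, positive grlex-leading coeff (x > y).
3*x^2*y + 2*y^3 - 3*y^2 - 3*x - 2

1. Degree: the shape is more complex than any degree-2 curve, so deg p = 3.
2. The integer polynomial consistent with all of this is the stated p.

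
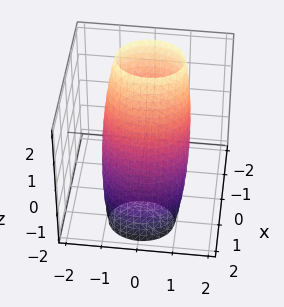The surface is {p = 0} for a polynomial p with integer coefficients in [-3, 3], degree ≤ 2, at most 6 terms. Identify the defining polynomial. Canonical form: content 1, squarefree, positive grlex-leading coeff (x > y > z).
3*x^2 + 3*x*z + 2*y^2 + z^2 - 3

deg p = 2.
From the axis intercepts and sections: the x-axis gridline crossings are at x ∈ {-1, 1}.
Matching integer coefficients to the picture gives p.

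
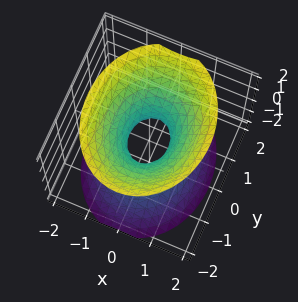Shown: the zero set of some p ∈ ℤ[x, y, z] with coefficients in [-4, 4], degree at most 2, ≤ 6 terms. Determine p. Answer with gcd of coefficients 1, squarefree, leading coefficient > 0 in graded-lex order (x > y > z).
3*x^2 + 2*y^2 - 2*z^2 - 1

The degree is 2 — one connected sheet with a waist; a quadric.
Symmetries: mirror symmetry x ↦ −x ⇒ only even powers of x; it's symmetric under z → −z, forcing even powers of z; it's symmetric under y → −y, forcing even powers of y.
Observable constraints: the surface avoids every integer z-axis point in the box.
Assembling these constraints gives the stated polynomial.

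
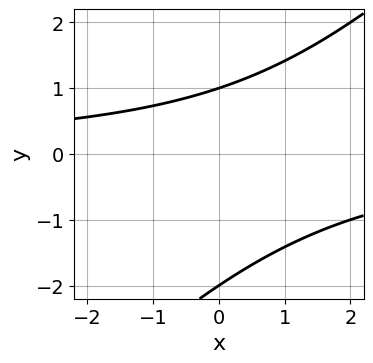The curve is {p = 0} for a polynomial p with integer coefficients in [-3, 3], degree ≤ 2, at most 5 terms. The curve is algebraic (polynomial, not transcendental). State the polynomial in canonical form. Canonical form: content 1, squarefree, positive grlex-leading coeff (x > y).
deg p = 2. A generic line meets the curve in up to 2 points.
Reading off the gridlines: among the integer gridlines, it crosses the y-axis at y ∈ {-2, 1}; the curve avoids every integer x-axis point in the box.
These observations pin down the coefficients.

x*y - y^2 - y + 2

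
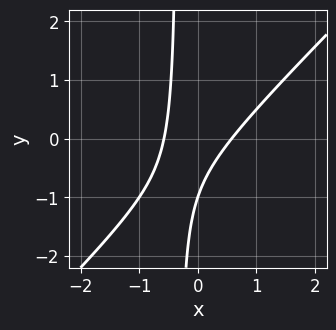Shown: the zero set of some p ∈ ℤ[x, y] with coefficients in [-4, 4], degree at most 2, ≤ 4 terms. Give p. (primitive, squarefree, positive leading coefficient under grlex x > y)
1. Degree: no degree-1 curve has this shape, so deg p = 2.
2. From the visible intercepts: one y-axis crossing is at y = -1.
3. The integer polynomial consistent with all of this is the stated p.

3*x^2 - 3*x*y - y - 1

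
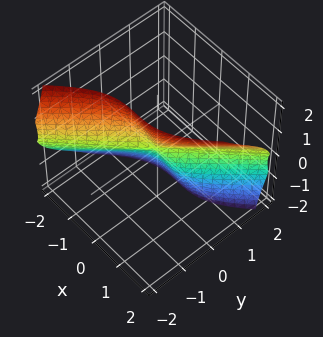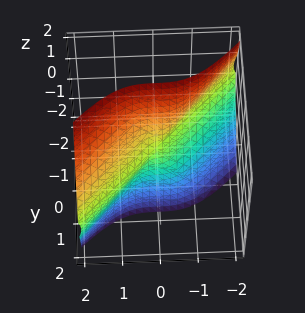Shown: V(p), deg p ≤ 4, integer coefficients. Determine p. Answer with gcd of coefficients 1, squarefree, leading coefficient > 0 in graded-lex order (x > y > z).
3*x^3 - 3*x^2*y - x^2*z - 3*y*z^2 - z^3

(a) deg p = 3.
(b) From the visible intercepts: it crosses the z-axis at the gridline z = 0; it meets the x-axis at x = 0 (among the integer gridlines); the visible y-axis segment lies entirely on the surface.
(c) Assembling these constraints gives the stated polynomial.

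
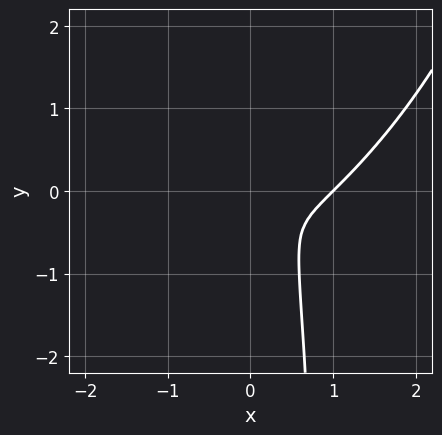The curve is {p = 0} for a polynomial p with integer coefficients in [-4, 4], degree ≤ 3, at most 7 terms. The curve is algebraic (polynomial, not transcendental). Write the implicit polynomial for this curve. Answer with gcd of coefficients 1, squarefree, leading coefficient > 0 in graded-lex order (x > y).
1. Degree: a generic line meets the curve in up to 3 points, so deg p = 3.
2. Observable constraints: it crosses the x-axis at the gridline x = 1.
3. The integer polynomial consistent with all of this is the stated p.

2*x^3 - 2*x^2*y + x*y^2 - 2*x^2 - y^2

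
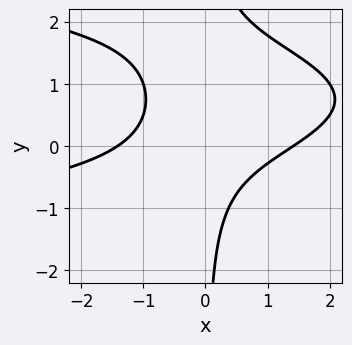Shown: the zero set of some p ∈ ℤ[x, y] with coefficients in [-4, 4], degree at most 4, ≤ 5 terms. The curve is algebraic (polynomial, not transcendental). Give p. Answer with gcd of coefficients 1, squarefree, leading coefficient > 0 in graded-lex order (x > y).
deg p = 3.
Reading off the gridlines: it misses every integer gridline on the y-axis.
Putting this together gives p.

2*x*y^2 + x^2 - 3*x*y - 2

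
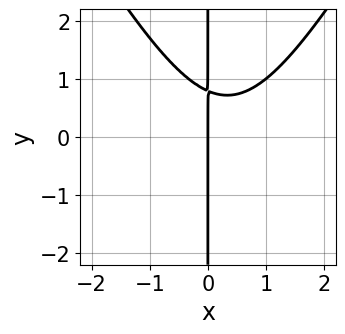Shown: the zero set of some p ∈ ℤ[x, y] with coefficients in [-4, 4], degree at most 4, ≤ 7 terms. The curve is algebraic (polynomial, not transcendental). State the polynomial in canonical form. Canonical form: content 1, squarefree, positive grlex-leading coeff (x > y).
3*x^3 - x*y^2 - 2*x^2 - 3*x*y + 3*x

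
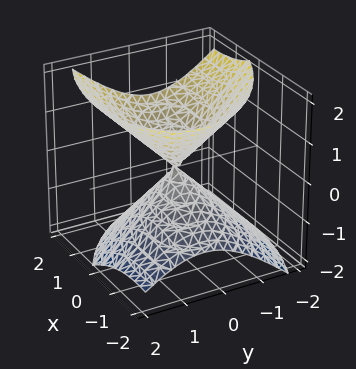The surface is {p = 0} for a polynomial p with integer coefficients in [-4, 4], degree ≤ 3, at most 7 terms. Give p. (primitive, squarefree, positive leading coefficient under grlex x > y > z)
x^2 + x*y - x*z + 2*y^2 - 2*z^2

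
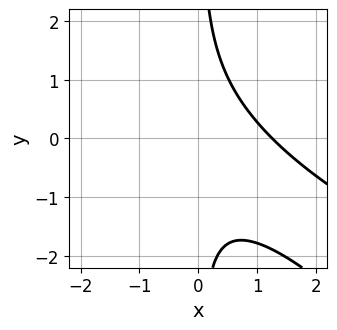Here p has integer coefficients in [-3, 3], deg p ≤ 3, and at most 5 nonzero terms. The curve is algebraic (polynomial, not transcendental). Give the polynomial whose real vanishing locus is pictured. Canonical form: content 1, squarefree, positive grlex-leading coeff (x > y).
deg p = 3. The shape is more complex than any degree-2 curve.
From the visible intercepts: no y-intercept at any integer in the box.
Fitting integer coefficients to these (and the overall shape) gives p.

x^3 + 3*x^2*y + 2*x*y^2 - 2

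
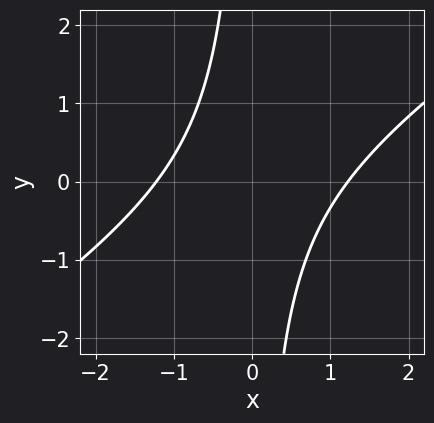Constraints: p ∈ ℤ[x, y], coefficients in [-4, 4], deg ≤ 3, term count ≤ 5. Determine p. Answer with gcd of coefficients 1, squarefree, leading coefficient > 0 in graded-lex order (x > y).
1. Degree: the shape is more complex than any degree-1 curve, so deg p = 2.
2. Against the integer gridlines: it misses every integer gridline on the y-axis.
3. Fitting integer coefficients to these (and the overall shape) gives p.

2*x^2 - 3*x*y - 3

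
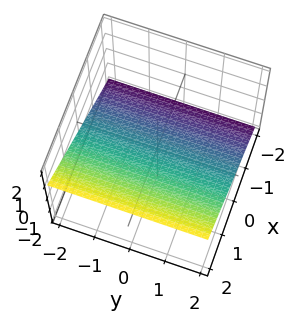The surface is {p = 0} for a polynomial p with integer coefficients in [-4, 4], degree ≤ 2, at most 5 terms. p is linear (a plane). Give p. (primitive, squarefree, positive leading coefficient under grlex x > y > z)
(a) Degree: the surface is flat (a plane), so deg p = 1.
(b) From the visible intercepts: one x-axis crossing is at x = 1; the surface avoids every integer y-axis point in the box.
(c) Putting this together gives p.

2*x - 3*z - 2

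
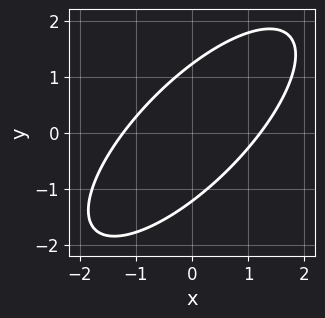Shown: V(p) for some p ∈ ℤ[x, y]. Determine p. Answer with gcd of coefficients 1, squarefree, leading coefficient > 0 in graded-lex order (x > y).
2*x^2 - 3*x*y + 2*y^2 - 3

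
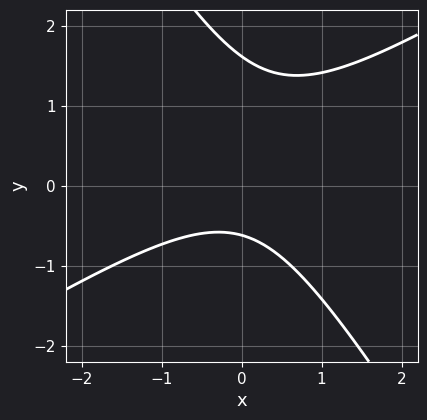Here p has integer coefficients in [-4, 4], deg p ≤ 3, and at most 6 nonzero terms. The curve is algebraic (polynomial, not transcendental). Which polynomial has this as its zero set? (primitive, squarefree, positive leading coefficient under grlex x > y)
First, deg p = 2.
Next, reading off the gridlines: it misses every integer gridline on the x-axis.
Finally, these observations pin down the coefficients.

x^2 - x*y - y^2 + y + 1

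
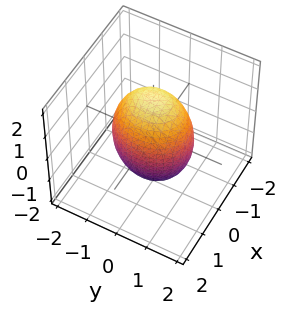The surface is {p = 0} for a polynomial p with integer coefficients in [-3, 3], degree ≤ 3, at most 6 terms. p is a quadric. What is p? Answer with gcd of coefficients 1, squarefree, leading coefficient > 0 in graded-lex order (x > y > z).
First, the degree is 2 — bounded and convex; a quadric.
Next, symmetries: the x ↦ −x reflection is a symmetry, so x appears only in even powers; mirror symmetry z ↦ −z ⇒ only even powers of z; the y ↦ −y reflection is a symmetry, so y appears only in even powers.
Then, from the visible intercepts: among the integer gridlines, it crosses the x-axis at x ∈ {-1, 1}.
Finally, the integer polynomial consistent with all of this is the stated p.

3*x^2 + 2*y^2 + z^2 - 3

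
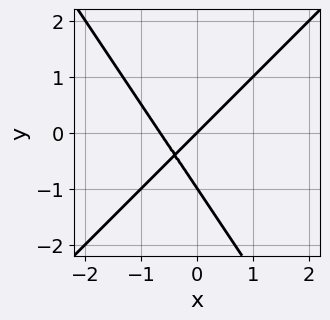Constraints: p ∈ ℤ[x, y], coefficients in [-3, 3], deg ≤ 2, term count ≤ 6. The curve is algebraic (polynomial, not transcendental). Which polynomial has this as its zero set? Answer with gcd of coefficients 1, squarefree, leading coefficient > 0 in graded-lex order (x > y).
3*x^2 - x*y - 2*y^2 + 2*x - 2*y

deg p = 2. The shape is more complex than any degree-1 curve.
Observable constraints: it meets the x-axis at x = 0 (among the integer gridlines); among the integer gridlines, it crosses the y-axis at y ∈ {-1, 0}.
Assembling these constraints gives the stated polynomial.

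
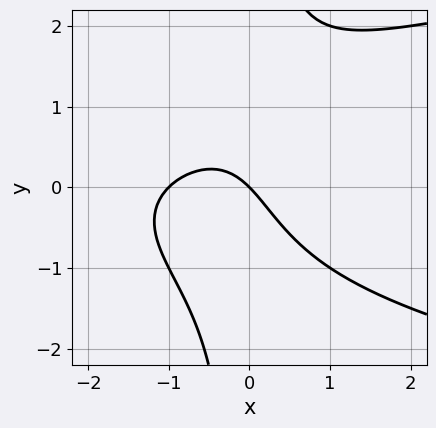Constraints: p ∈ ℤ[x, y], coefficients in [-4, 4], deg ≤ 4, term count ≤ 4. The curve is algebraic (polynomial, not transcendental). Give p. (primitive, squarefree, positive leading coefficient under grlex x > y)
x*y^2 - x^2 - x - y

deg p = 3. A generic line meets the curve in up to 3 points.
From the visible intercepts: it meets the y-axis at y = 0 (among the integer gridlines); the x-axis gridline crossings are at x ∈ {-1, 0}.
Solving for integer coefficients yields p as stated.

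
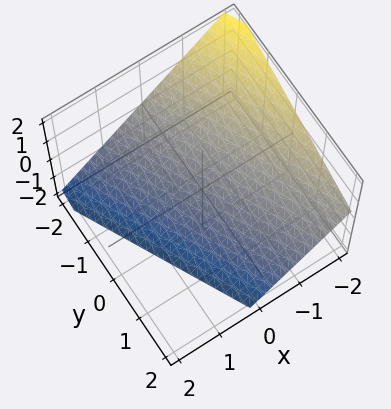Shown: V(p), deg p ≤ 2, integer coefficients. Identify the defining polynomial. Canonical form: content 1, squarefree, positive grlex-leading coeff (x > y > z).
First, degree: the surface is flat (a plane), so deg p = 1.
Then, from the visible intercepts: it meets the y-axis at y = -2 (among the integer gridlines); one z-axis crossing is at z = -1.
Finally, solving for integer coefficients yields p as stated.

2*x + y + 2*z + 2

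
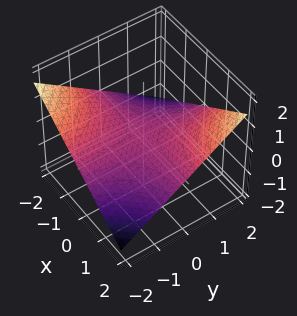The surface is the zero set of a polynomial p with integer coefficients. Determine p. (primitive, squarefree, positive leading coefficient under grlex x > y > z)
x*y - 3*z

(a) Degree: a hyperbolic paraboloid; a quadric, so deg p = 2.
(b) Against the integer gridlines: it crosses the z-axis at the gridline z = 0; every point of the x-axis in the box is on the surface.
(c) Fitting integer coefficients to these (and the overall shape) gives p. Check: (0, 2, 0) on the y-axis lies on the surface, and p(0, 2, 0) = 0. ✓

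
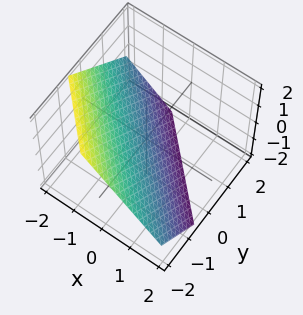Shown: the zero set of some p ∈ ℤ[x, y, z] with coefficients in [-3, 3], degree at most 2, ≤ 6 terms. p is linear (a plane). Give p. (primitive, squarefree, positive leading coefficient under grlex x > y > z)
Degree: the surface is flat (a plane), so deg p = 1.
Putting this together gives p.

3*x + 3*y + 3*z + 2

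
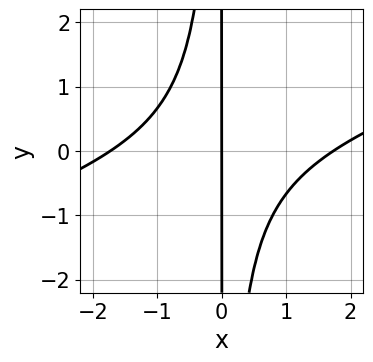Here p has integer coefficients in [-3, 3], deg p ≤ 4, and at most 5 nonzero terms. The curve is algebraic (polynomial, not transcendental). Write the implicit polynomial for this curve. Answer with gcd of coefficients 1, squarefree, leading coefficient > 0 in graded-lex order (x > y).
x^3 - 3*x^2*y - 3*x

Degree: the shape is more complex than any degree-2 curve, so deg p = 3.
Against the integer gridlines: one x-axis crossing is at x = 0; the visible y-axis segment lies entirely on the curve.
The integer polynomial consistent with all of this is the stated p.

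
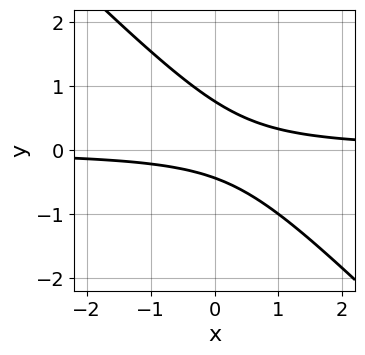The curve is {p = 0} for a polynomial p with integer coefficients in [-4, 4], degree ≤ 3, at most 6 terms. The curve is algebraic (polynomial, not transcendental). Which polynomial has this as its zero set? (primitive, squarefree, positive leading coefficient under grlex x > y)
3*x*y + 3*y^2 - y - 1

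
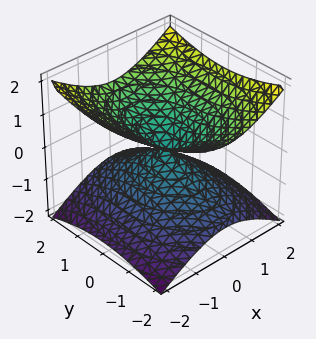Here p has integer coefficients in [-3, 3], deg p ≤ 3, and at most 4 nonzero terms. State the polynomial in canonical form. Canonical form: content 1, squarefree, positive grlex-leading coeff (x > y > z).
2*x^2 + y^2 - 3*z^2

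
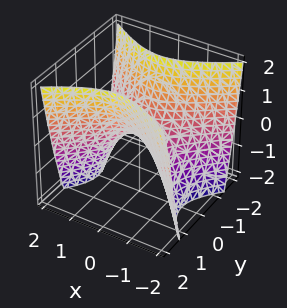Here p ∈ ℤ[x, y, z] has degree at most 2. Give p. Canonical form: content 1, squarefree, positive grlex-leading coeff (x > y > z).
2*x^2 - 3*y^2 + 2*z

1. The degree is 2 — a saddle surface; a quadric.
2. Symmetries: the y ↦ −y reflection is a symmetry, so y appears only in even powers; mirror symmetry x ↦ −x ⇒ only even powers of x.
3. From the axis intercepts and sections: it crosses the z-axis at the gridline z = 0; it meets the x-axis at x = 0 (among the integer gridlines); one y-axis crossing is at y = 0.
4. Fitting integer coefficients to these (and the overall shape) gives p.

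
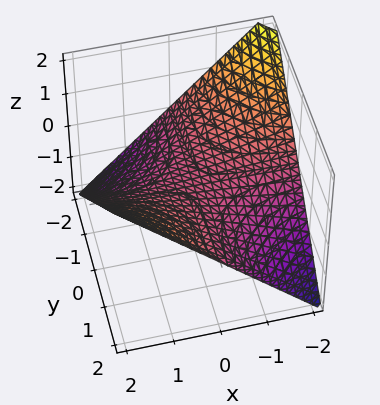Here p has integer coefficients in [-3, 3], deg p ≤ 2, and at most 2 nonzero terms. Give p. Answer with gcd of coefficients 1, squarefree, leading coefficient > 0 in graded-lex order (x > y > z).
(a) The degree is 2 — a hyperbolic paraboloid; a quadric.
(b) From the axis intercepts and sections: every point of the x-axis in the box is on the surface; the visible y-axis segment lies entirely on the surface; one z-axis crossing is at z = 0.
(c) The integer polynomial consistent with all of this is the stated p.

x*y - 2*z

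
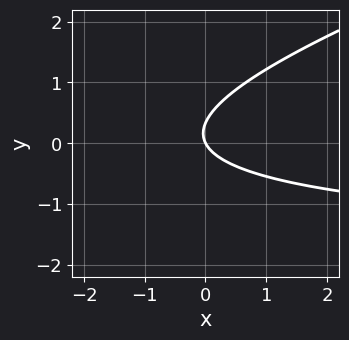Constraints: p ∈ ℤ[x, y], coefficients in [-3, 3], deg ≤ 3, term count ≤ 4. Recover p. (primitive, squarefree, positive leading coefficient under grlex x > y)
First, degree: no degree-1 curve has this shape, so deg p = 2.
Then, observable constraints: one x-axis crossing is at x = 0; it crosses the y-axis at the gridline y = 0.
Finally, fitting integer coefficients to these (and the overall shape) gives p.

x*y - 3*y^2 + 2*x + y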